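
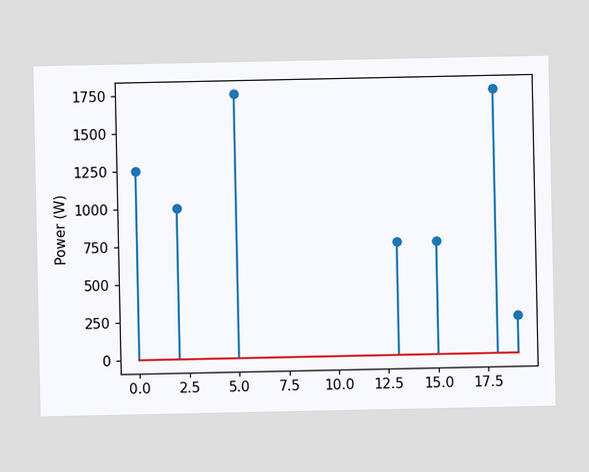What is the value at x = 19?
The stem at x=19 reaches 250W.

250W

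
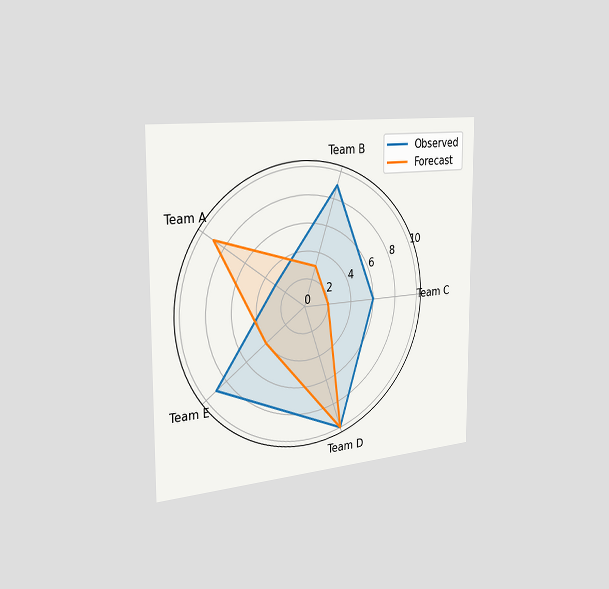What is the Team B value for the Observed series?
9

The chart is viewed slightly from the left. On the Team B axis, Observed reaches 9.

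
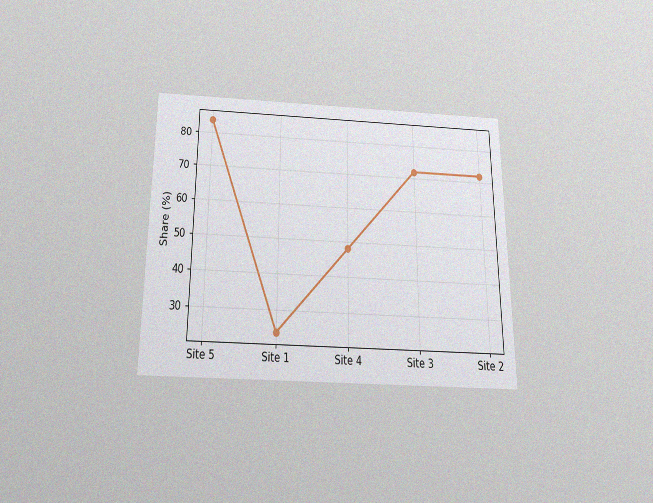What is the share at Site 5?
84%

The chart is viewed slightly from below, with some photo noise. At Site 5, the line is at 84%.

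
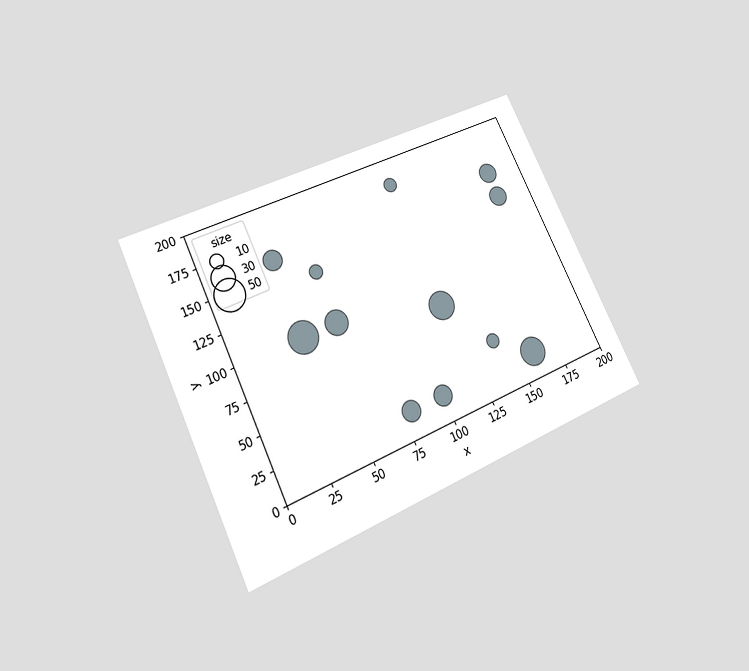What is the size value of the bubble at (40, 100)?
The chart is tilted about 26° counter-clockwise and viewed at a slight angle. Matching the bubble at (40, 100) against the size legend gives 50.

50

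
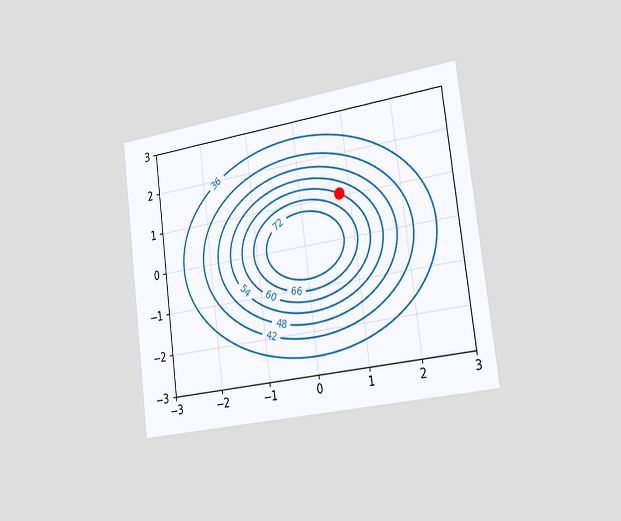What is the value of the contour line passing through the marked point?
The chart is tilted about 7° counter-clockwise and viewed slightly from the right. The marked point sits on the contour labelled 60.

60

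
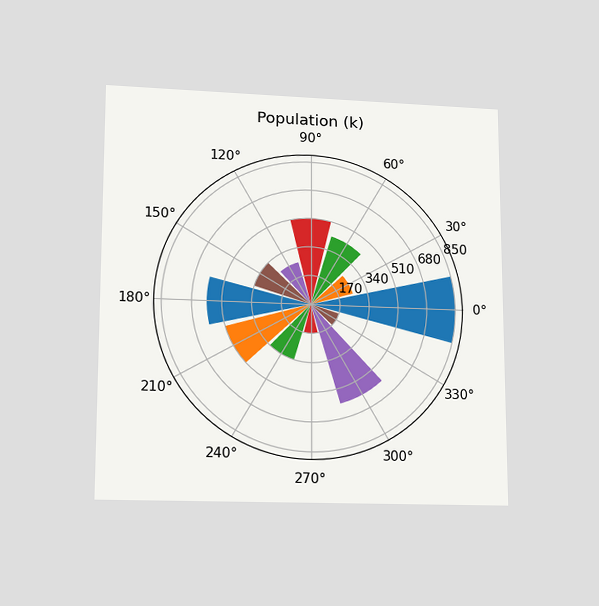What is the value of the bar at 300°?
The chart is viewed at a slight angle. The bar at 300° reaches 595k on the radial axis.

595k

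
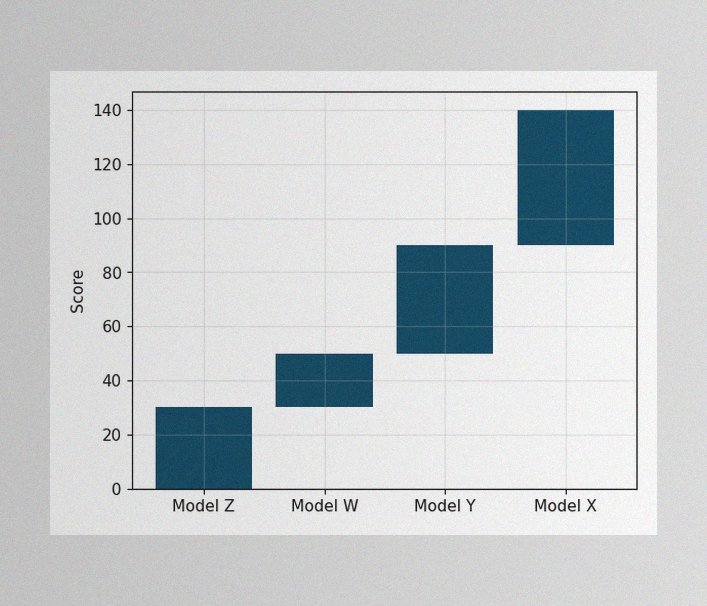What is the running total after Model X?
The image has some photo noise and uneven lighting. After Model X the running total reaches 140.

140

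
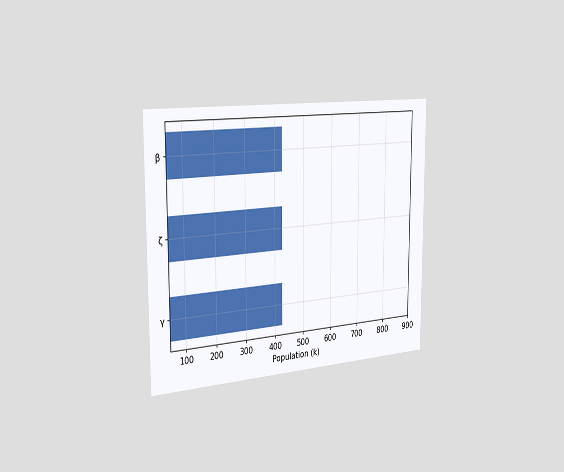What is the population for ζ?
The chart is viewed slightly from the left. Reading along the chart's x-axis, the ζ bar reaches 425k.

425k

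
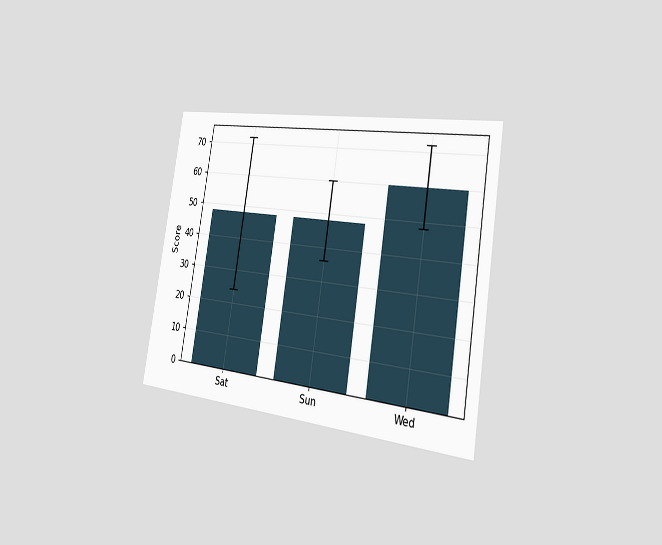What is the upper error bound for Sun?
The chart is tilted about 9° clockwise and viewed slightly from the right. The Sun bar's upper whisker reaches 60.

60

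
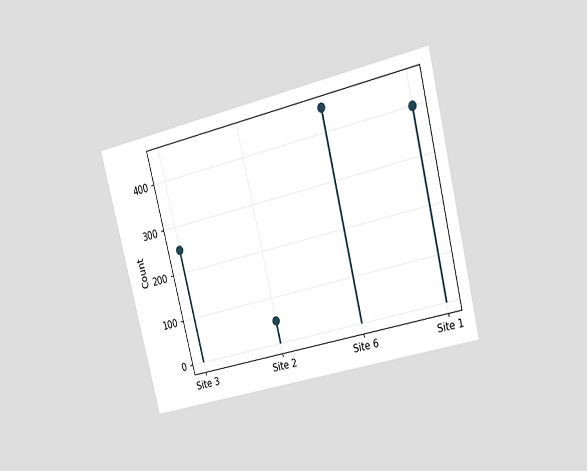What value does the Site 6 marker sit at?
The chart is tilted about 14° counter-clockwise and viewed at a slight angle. The Site 6 marker sits at 450.

450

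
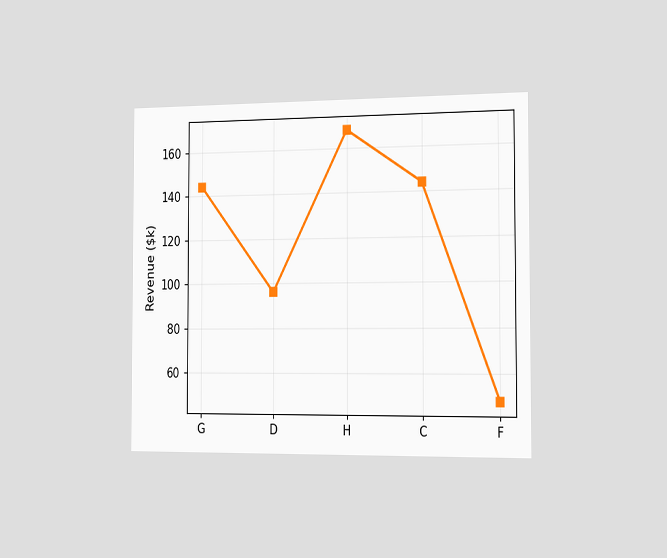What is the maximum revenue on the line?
$168k

The chart is viewed slightly from the right. The highest point is at H, and reading across to the y-axis gives $168k.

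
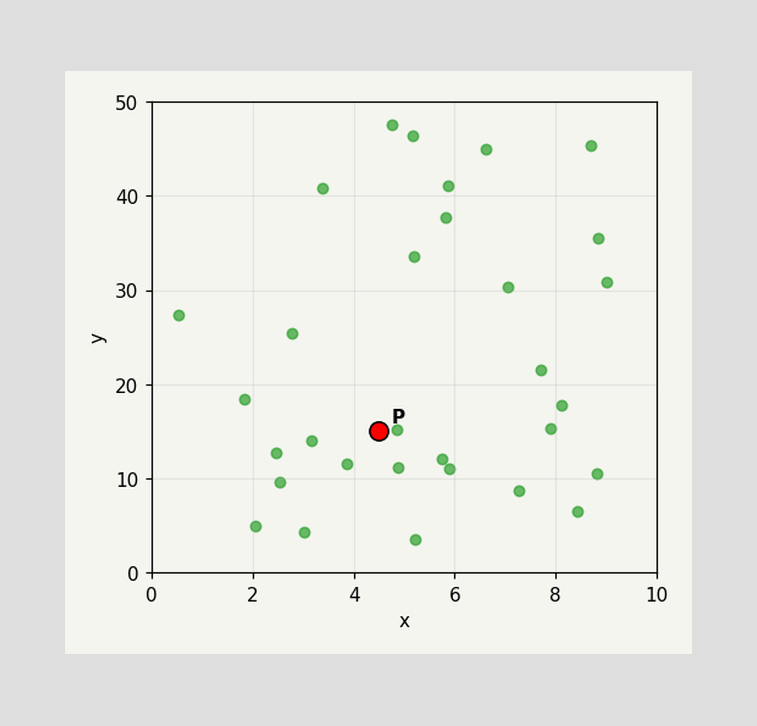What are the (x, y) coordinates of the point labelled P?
Following the gridlines from P to each axis, P sits at (4.5, 15).

(4.5, 15)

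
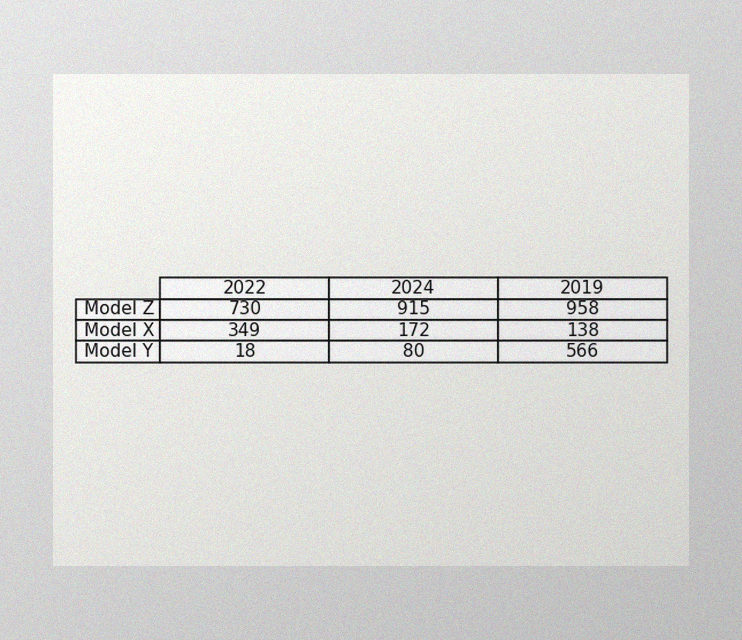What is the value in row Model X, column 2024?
The image has some photo noise and uneven lighting. The (Model X, 2024) cell reads 172.

172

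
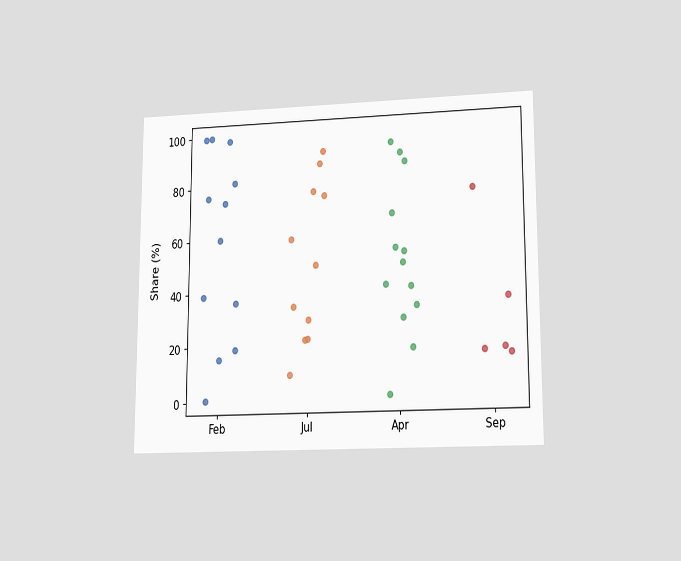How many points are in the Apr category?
The chart is viewed at a slight angle. Counting the markers in the Apr column gives 13.

13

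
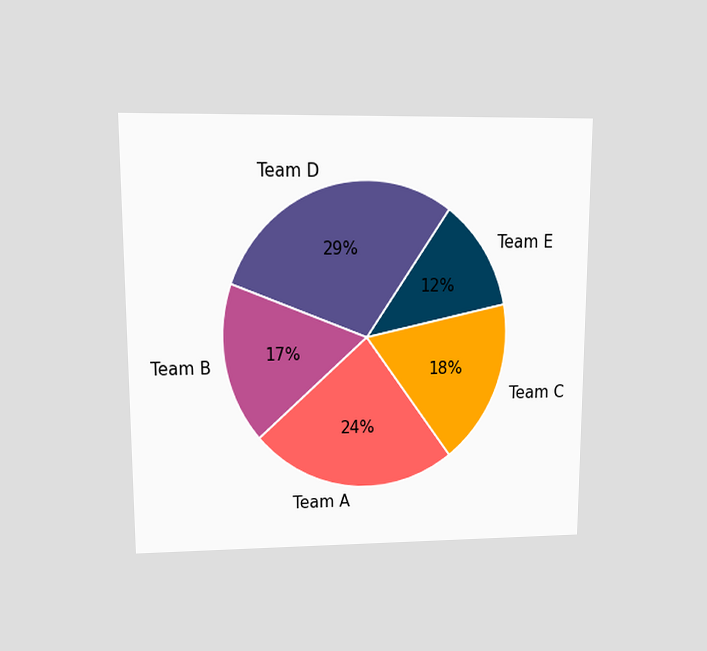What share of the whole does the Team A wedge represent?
The chart is viewed at a slight angle. The Team A slice takes up 24% of the pie.

24%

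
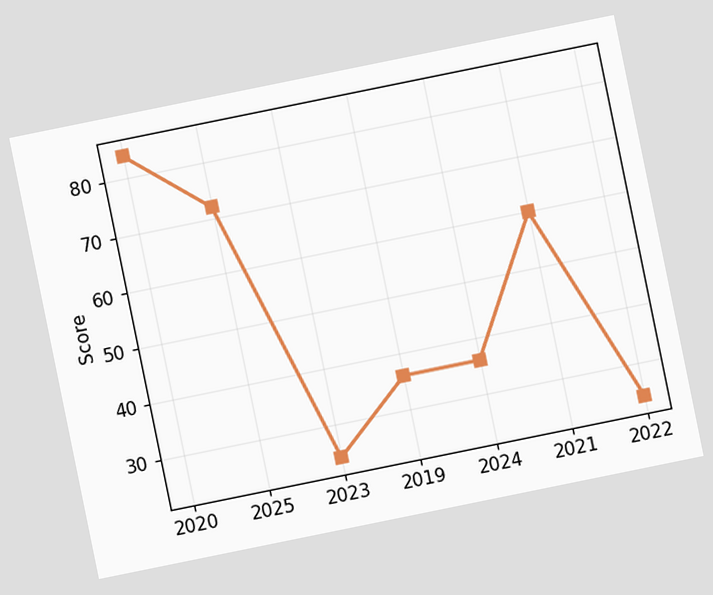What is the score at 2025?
The chart is tilted about 12° counter-clockwise. At 2025, the line is at 72.

72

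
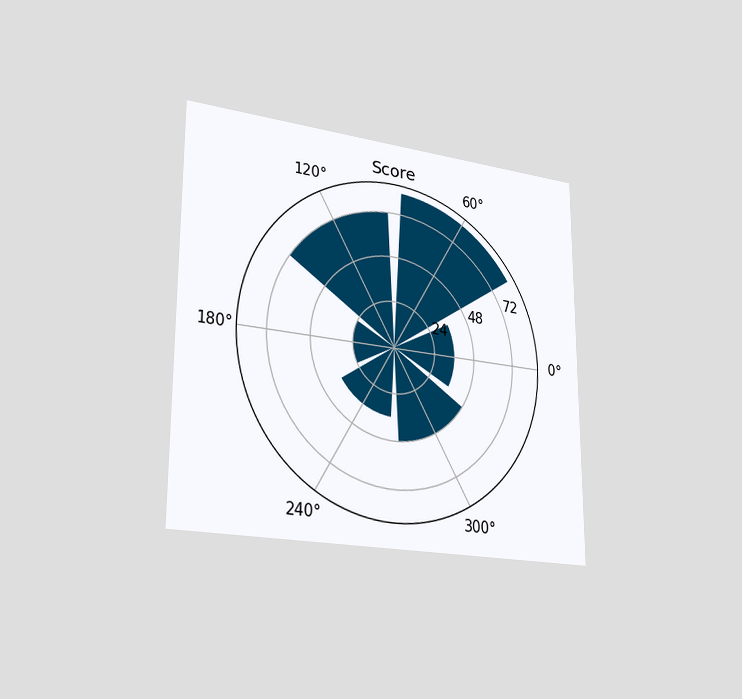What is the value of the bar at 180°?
24

The chart is viewed slightly from the left. The bar at 180° reaches 24 on the radial axis.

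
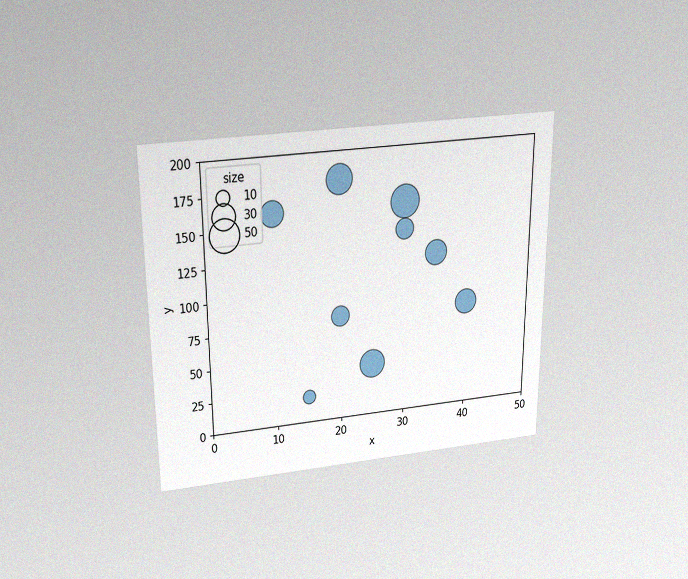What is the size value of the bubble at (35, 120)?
30

The chart is viewed slightly from above, with some photo noise. Matching the bubble at (35, 120) against the size legend gives 30.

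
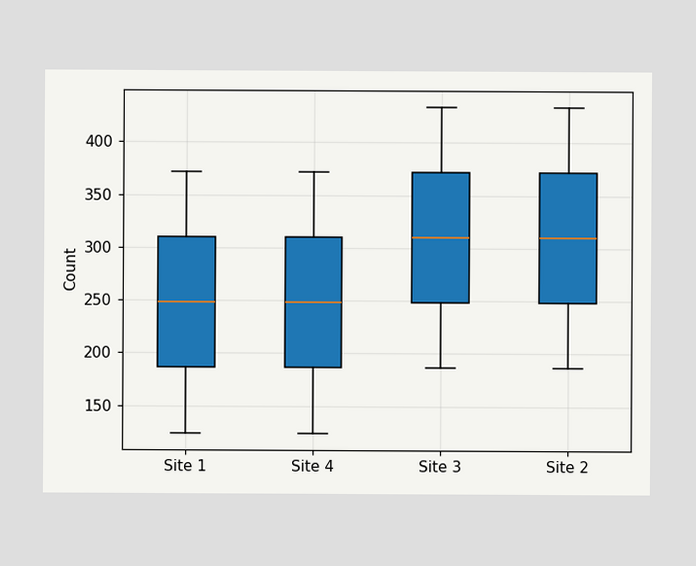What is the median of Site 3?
The median line in the Site 3 box sits at 310.

310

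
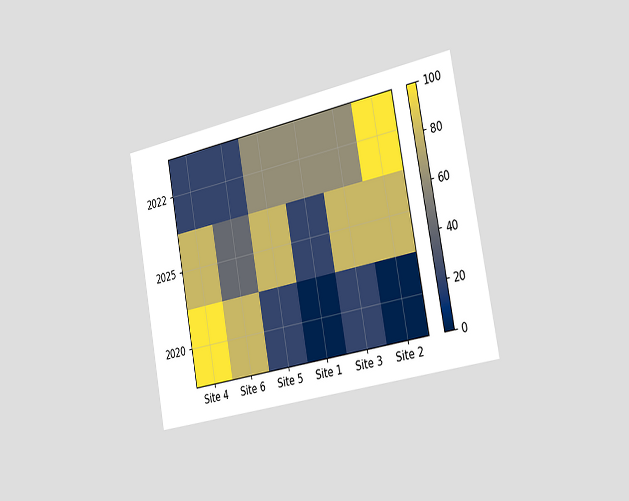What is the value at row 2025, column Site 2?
80

The chart is tilted about 11° counter-clockwise and viewed slightly from the right. Matching cell (2025, Site 2) against the colorbar gives 80.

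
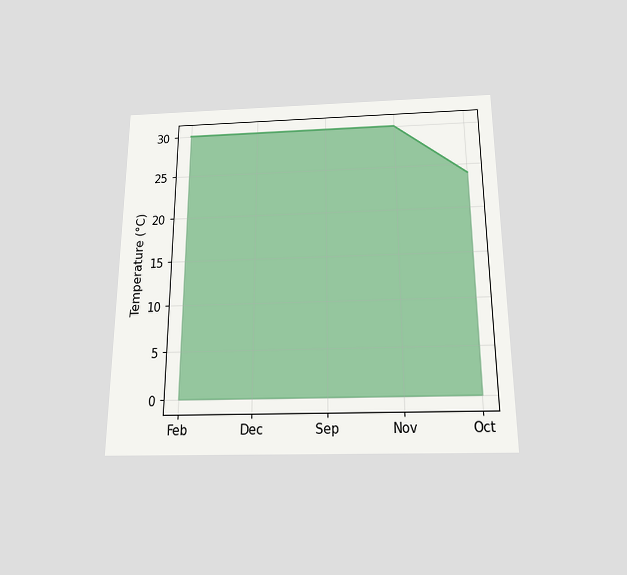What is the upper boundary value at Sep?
30°C

The chart is viewed slightly from below. At Sep the upper boundary is at 30°C.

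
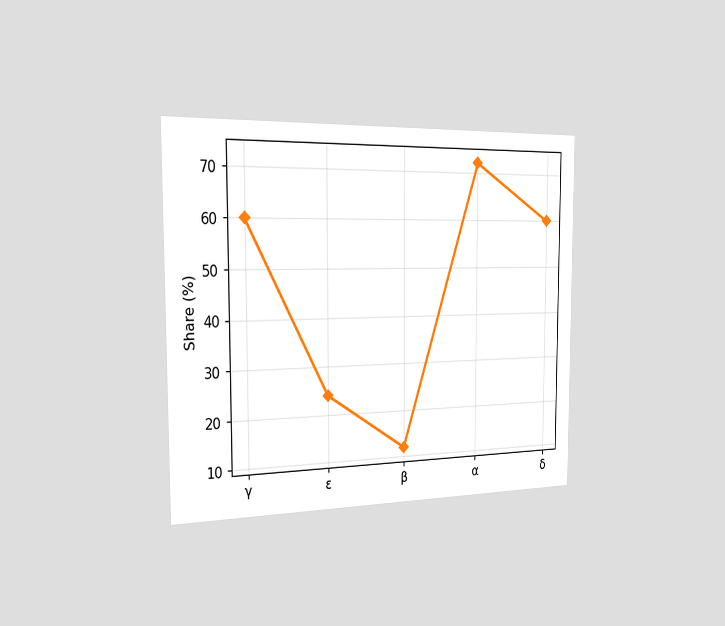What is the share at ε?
24%

The chart is viewed slightly from the left. At ε, the line is at 24%.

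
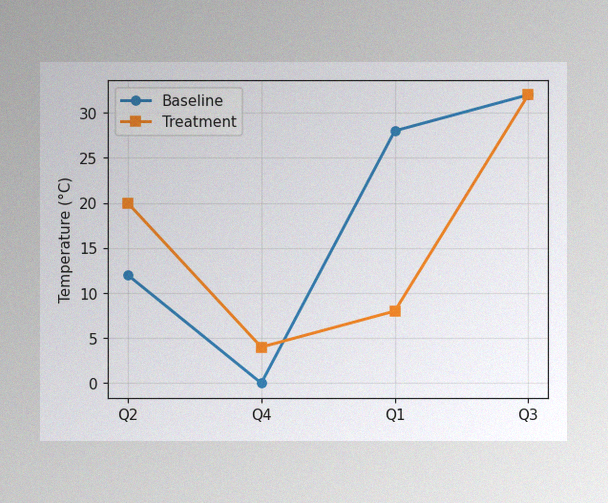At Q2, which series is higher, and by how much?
The image has some photo noise and uneven lighting. At Q2, Treatment sits above the other line by 8°C.

Treatment, by 8°C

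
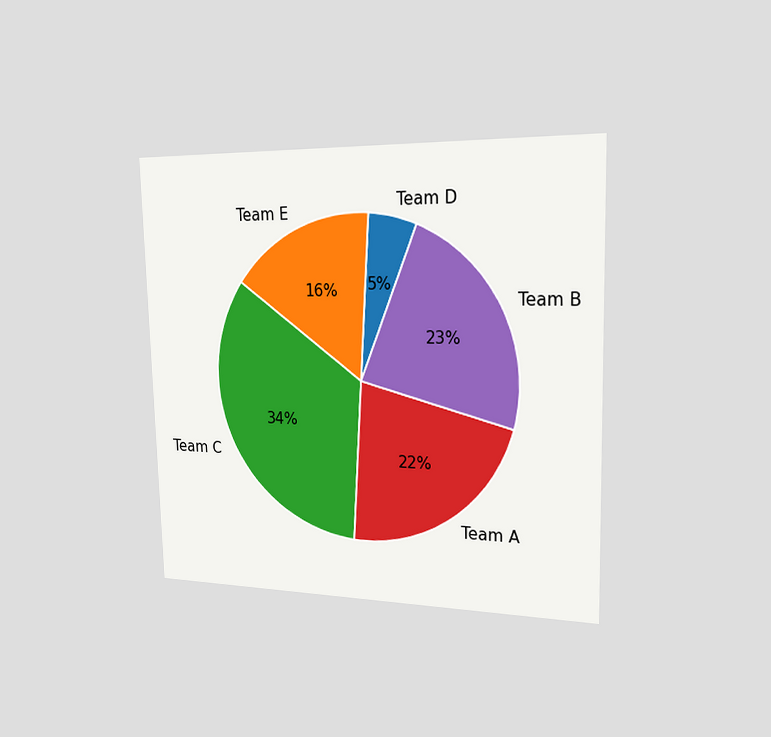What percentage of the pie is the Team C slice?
The chart is viewed slightly from the right. The Team C slice takes up 34% of the pie.

34%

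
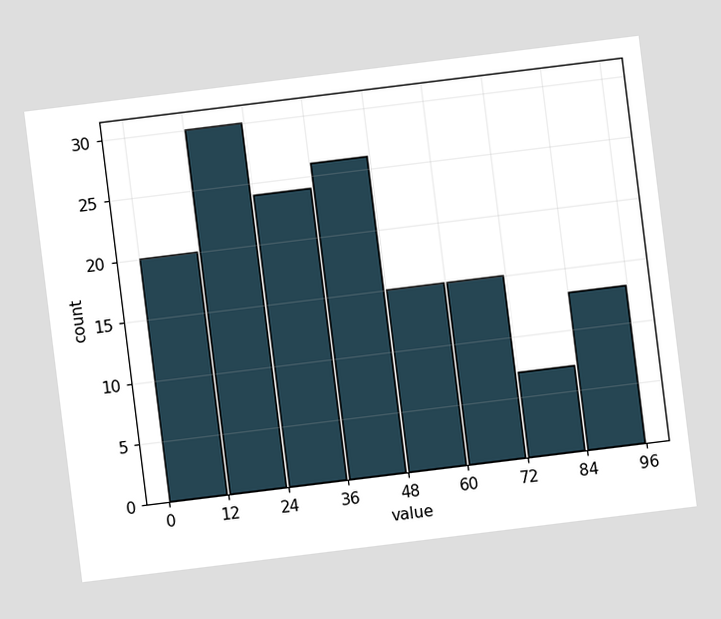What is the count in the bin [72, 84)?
The chart is tilted about 7° counter-clockwise. The [72, 84) bin has height 7.

7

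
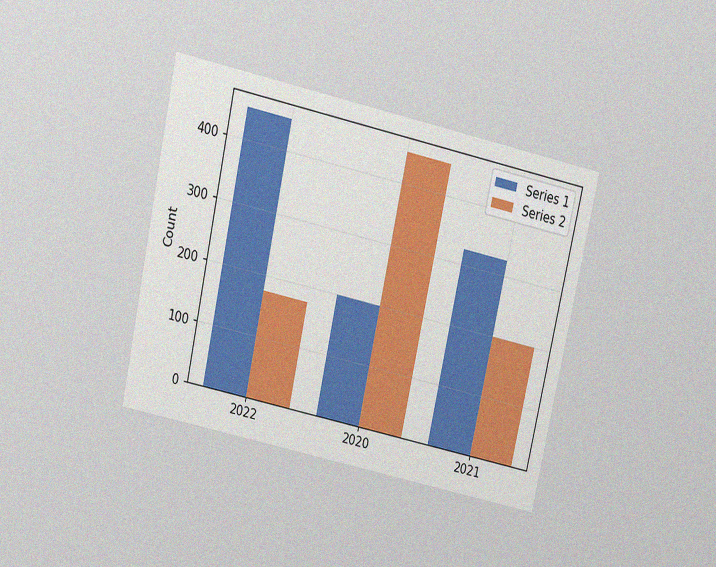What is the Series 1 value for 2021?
325

The chart is tilted about 12° clockwise and viewed slightly from above, with some photo noise. The Series 1 bar at 2021 reaches 325 on the y-axis.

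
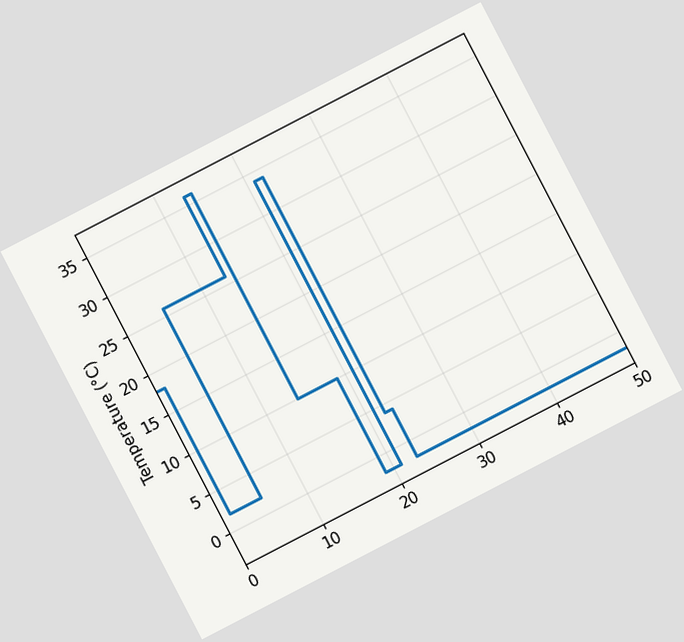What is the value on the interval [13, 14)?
36°C

The chart is tilted about 27° counter-clockwise. On [13, 14) the step sits at 36°C.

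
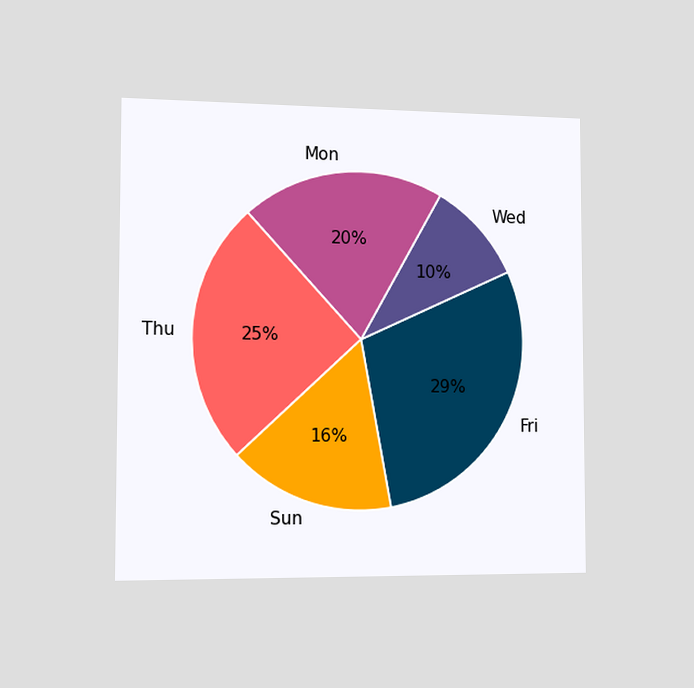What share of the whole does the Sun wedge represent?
The chart is viewed slightly from the left. The Sun slice takes up 16% of the pie.

16%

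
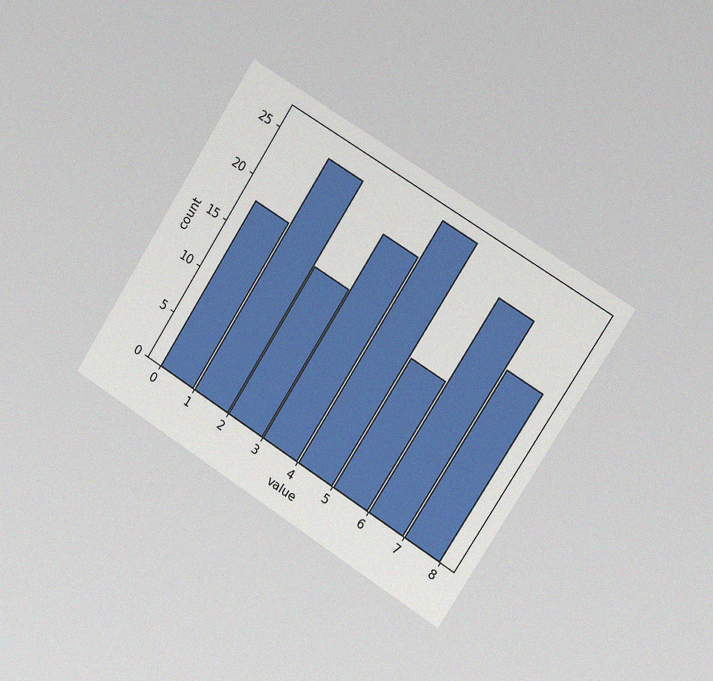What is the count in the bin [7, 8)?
The chart is tilted about 32° clockwise and viewed slightly from the right, with some photo noise. The [7, 8) bin has height 18.

18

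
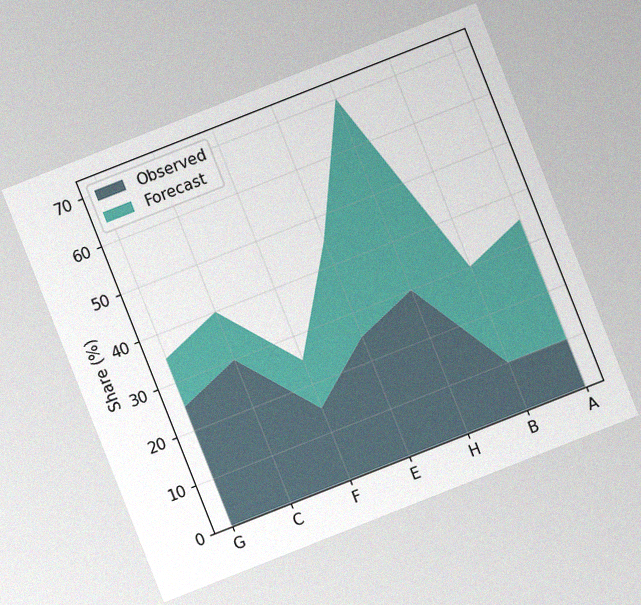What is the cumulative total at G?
35%

The chart is tilted about 22° counter-clockwise, with some photo noise. The stacked total at G reaches 35%.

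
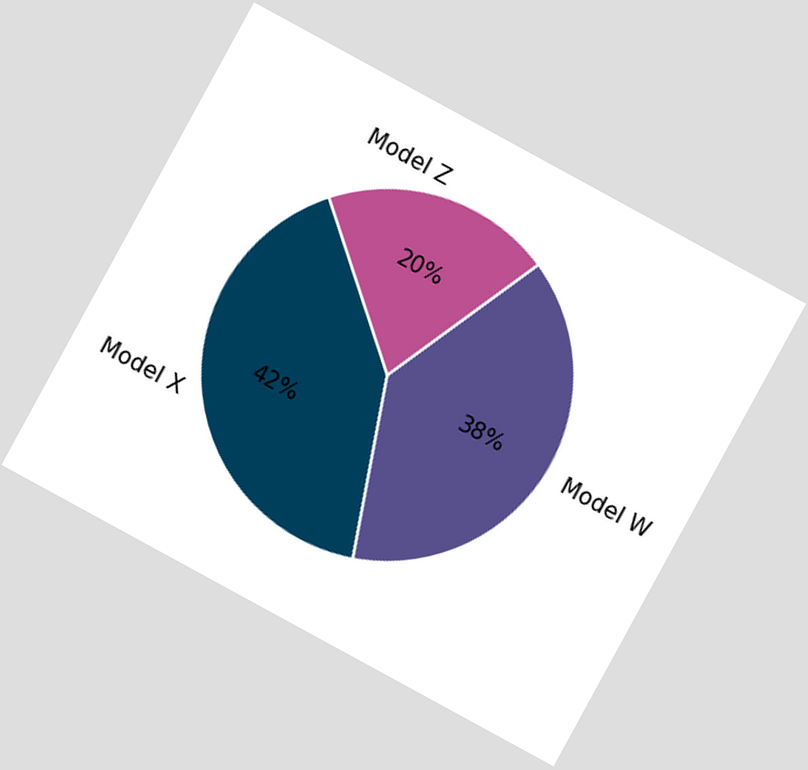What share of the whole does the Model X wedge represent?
The chart is tilted about 29° clockwise. The Model X slice takes up 42% of the pie.

42%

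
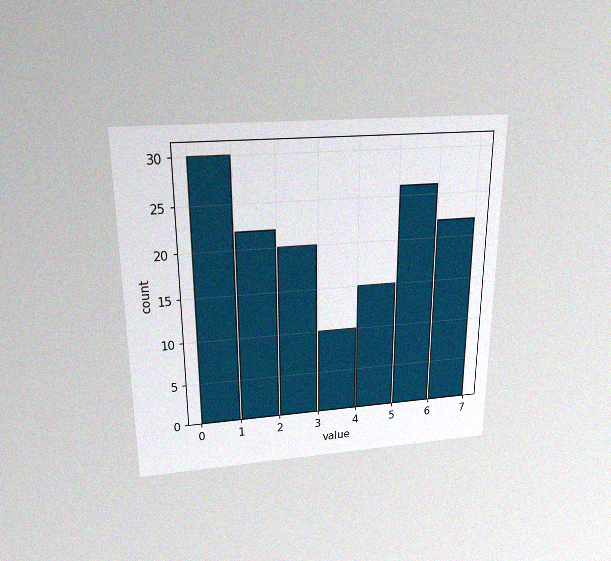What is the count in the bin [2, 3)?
The chart is viewed slightly from above, with some photo noise. The [2, 3) bin has height 20.

20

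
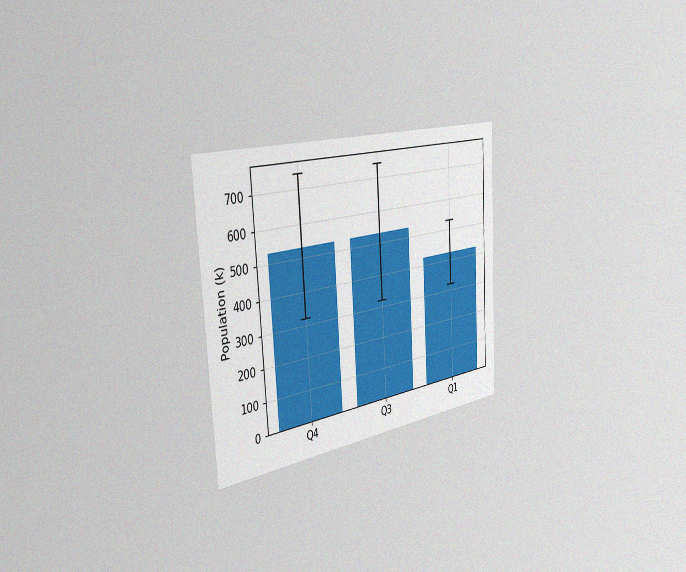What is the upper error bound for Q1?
The chart is tilted about 3° counter-clockwise and viewed slightly from the left, with some photo noise. The Q1 bar's upper whisker reaches 530k.

530k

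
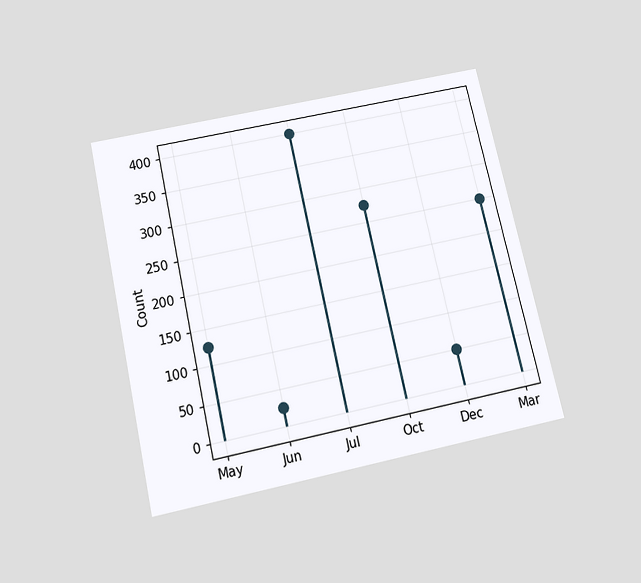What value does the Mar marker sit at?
The chart is tilted about 13° counter-clockwise and viewed slightly from below. The Mar marker sits at 250.

250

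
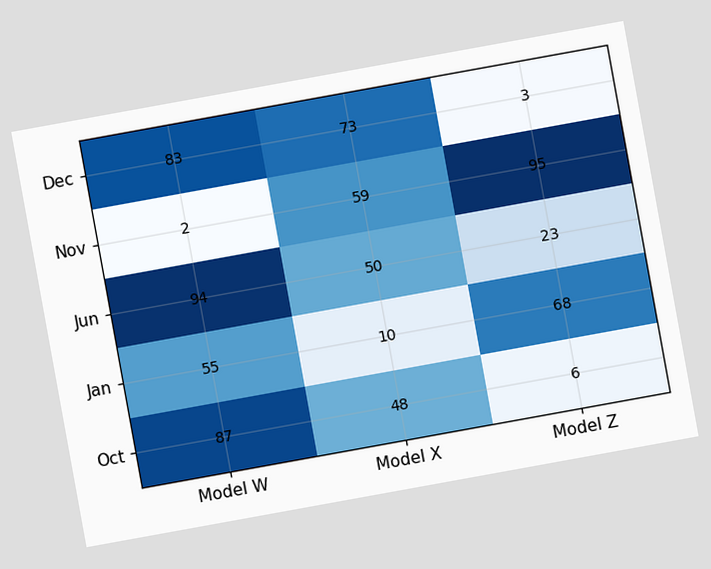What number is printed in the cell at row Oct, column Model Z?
6

The chart is tilted about 10° counter-clockwise. The (Oct, Model Z) cell reads 6.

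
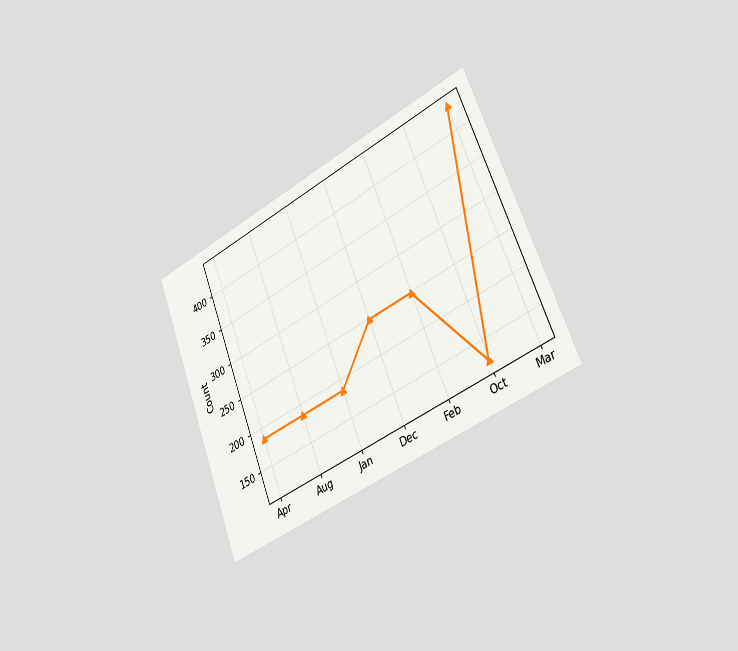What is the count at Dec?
The chart is tilted about 22° counter-clockwise and viewed slightly from the right. At Dec, the line is at 248.

248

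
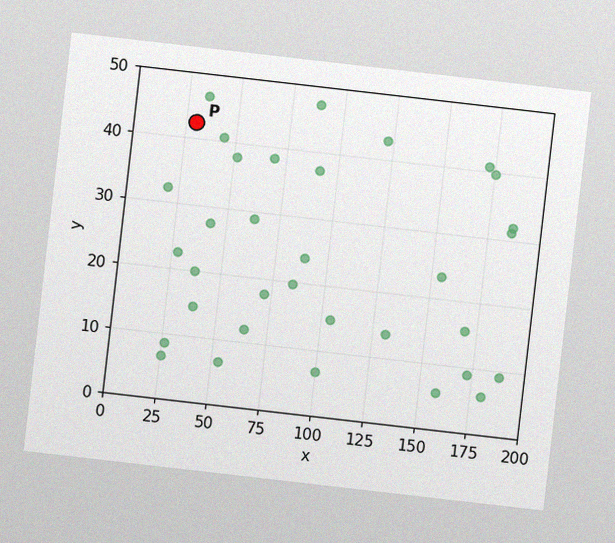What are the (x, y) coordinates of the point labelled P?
(30, 42.5)

The chart is tilted about 7° clockwise, with some photo noise. Following the gridlines from P to each axis, P sits at (30, 42.5).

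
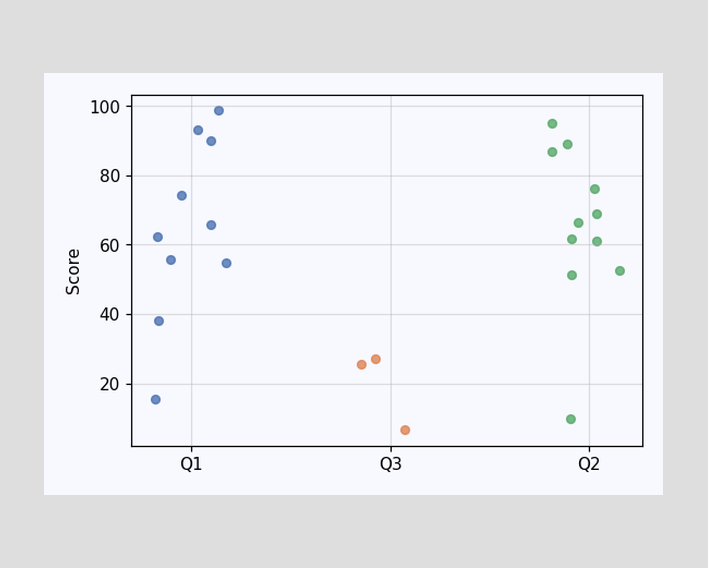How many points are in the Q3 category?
Counting the markers in the Q3 column gives 3.

3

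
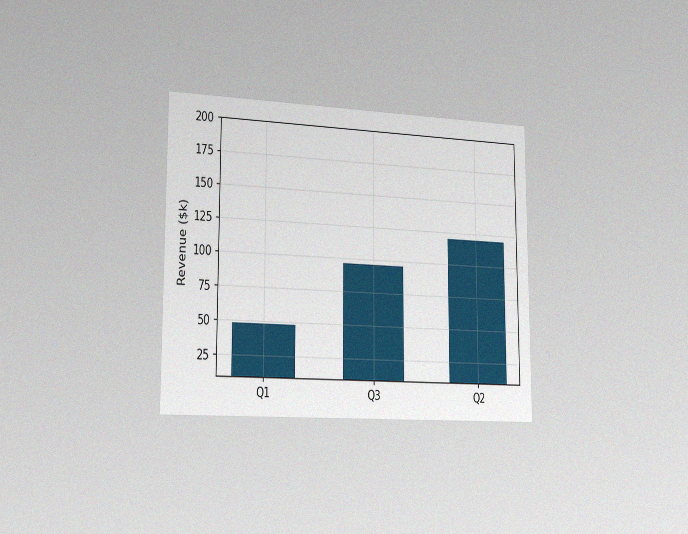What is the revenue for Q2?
The chart is viewed slightly from the left, with some photo noise. Reading along the chart's y-axis, the Q2 bar reaches $120k.

$120k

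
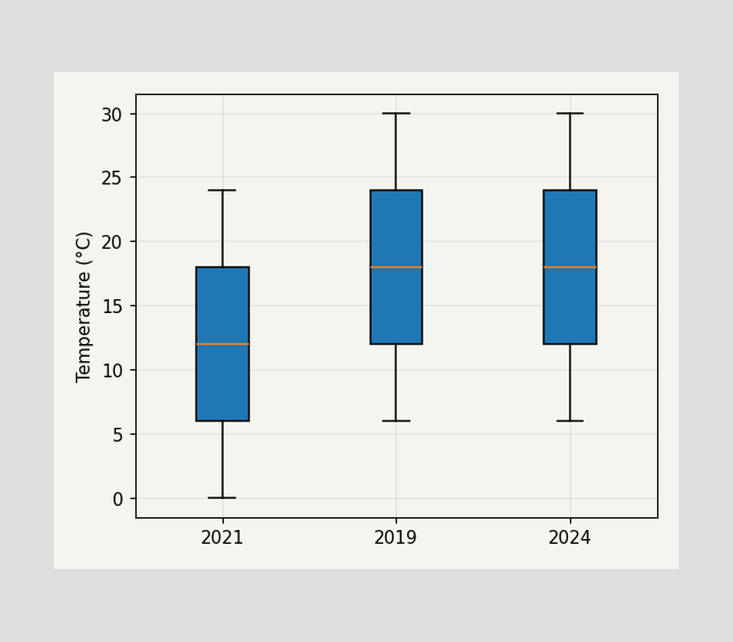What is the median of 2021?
12°C

The median line in the 2021 box sits at 12°C.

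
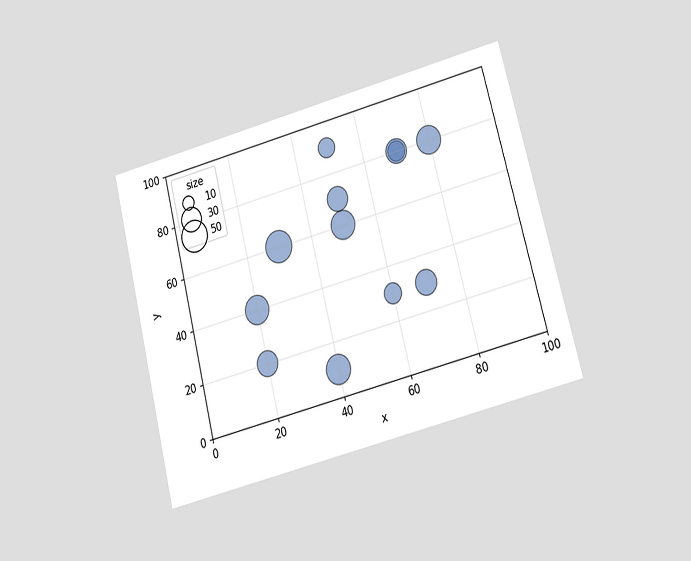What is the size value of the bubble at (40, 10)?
The chart is tilted about 14° counter-clockwise and viewed at a slight angle. Matching the bubble at (40, 10) against the size legend gives 40.

40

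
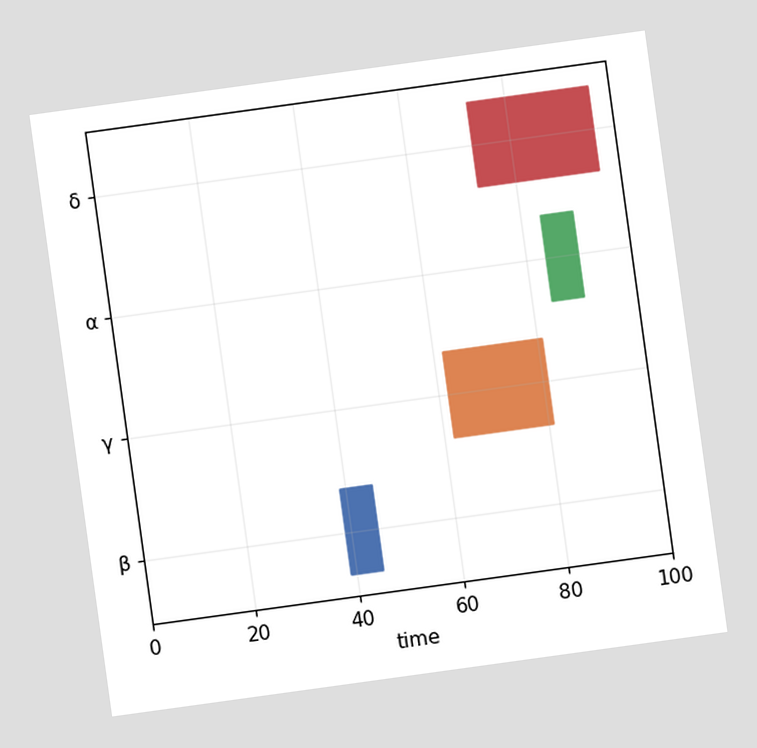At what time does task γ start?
62

The chart is tilted about 8° counter-clockwise. The γ bar begins at t=62.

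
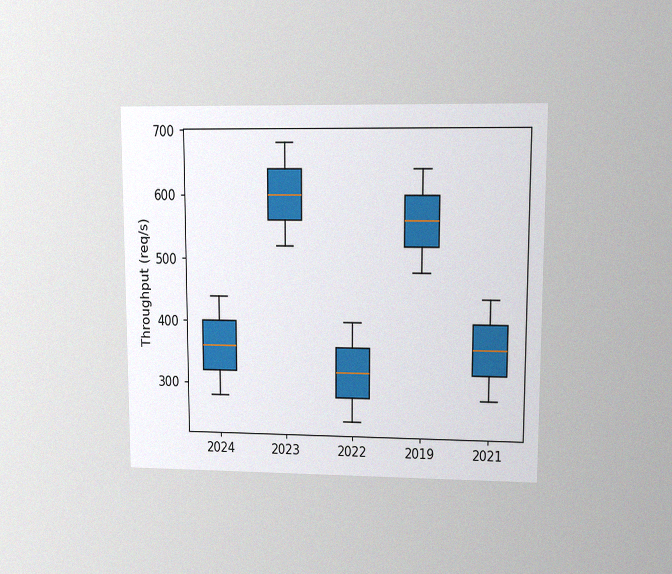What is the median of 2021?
The chart is viewed at a slight angle, with some photo noise. The median line in the 2021 box sits at 360req/s.

360req/s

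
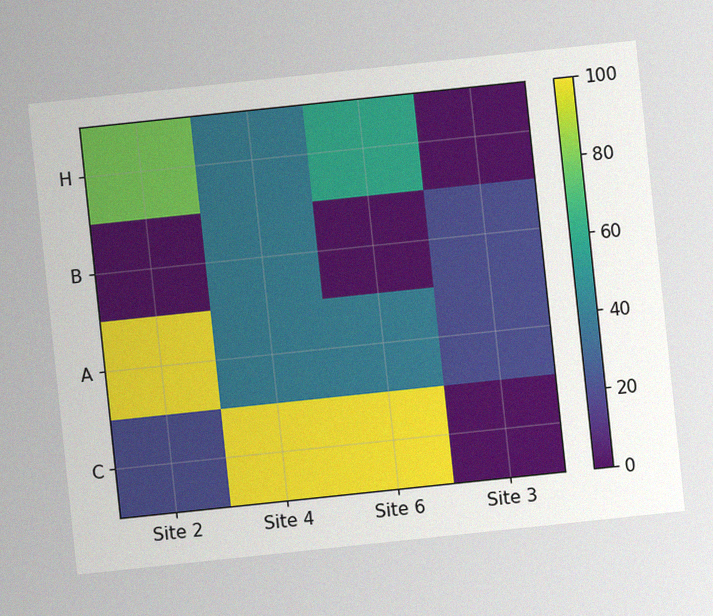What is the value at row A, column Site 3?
20

The chart is tilted about 6° counter-clockwise, with some photo noise. Matching cell (A, Site 3) against the colorbar gives 20.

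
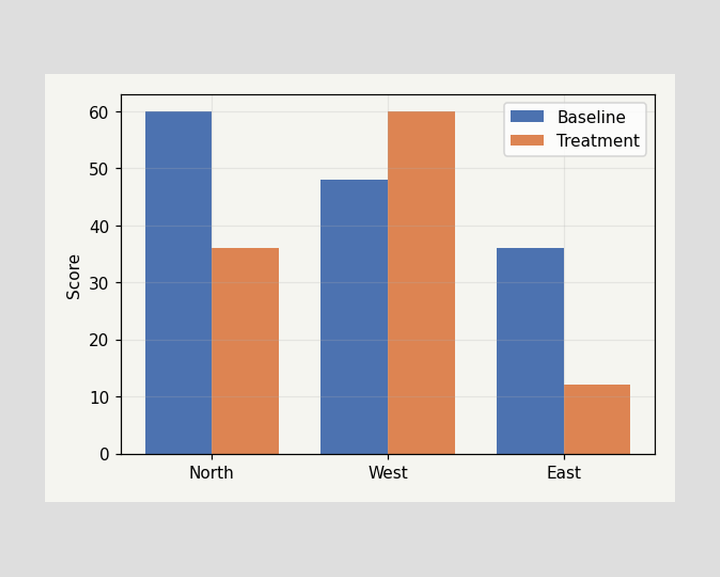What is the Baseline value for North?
The Baseline bar at North reaches 60 on the y-axis.

60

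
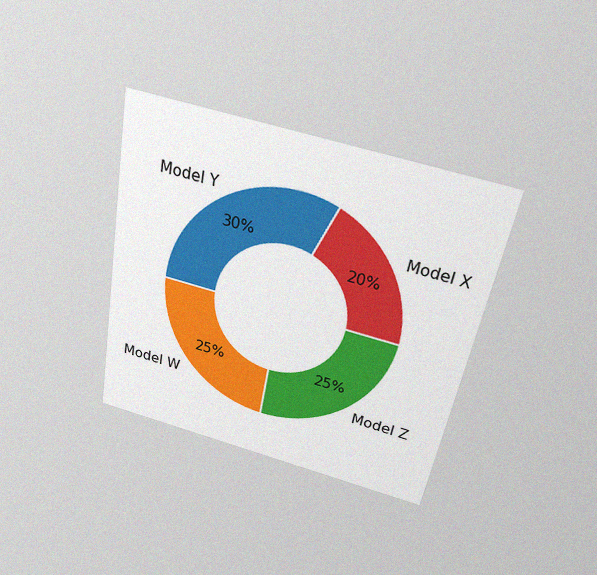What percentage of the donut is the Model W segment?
The chart is tilted about 10° clockwise and viewed slightly from above, with some photo noise. The Model W segment takes up 25% of the ring.

25%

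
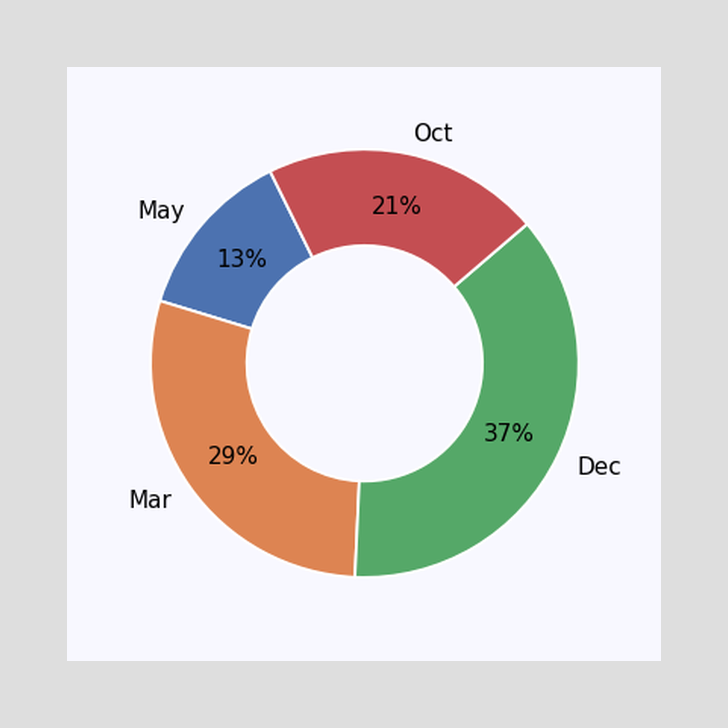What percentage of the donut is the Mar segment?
29%

The Mar segment takes up 29% of the ring.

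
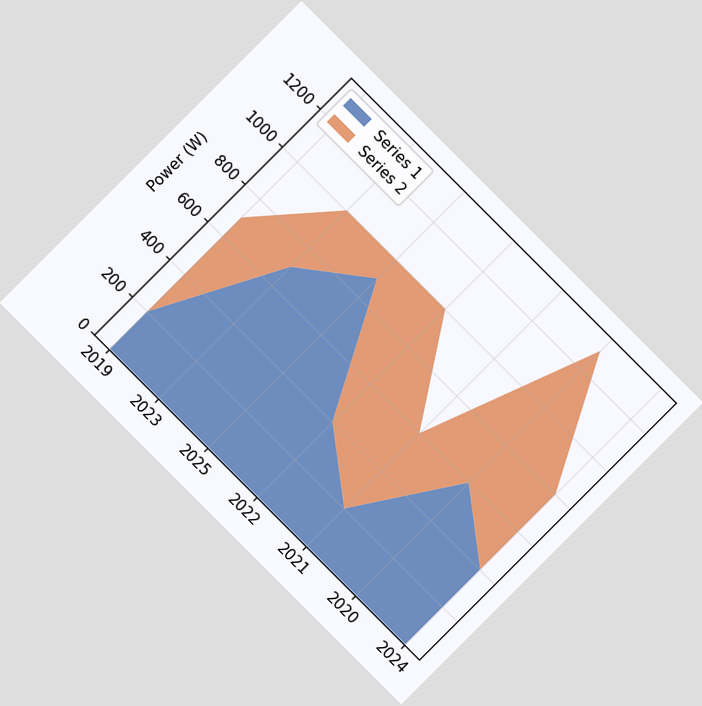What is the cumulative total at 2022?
1000W

The chart is tilted about 45° clockwise. The stacked total at 2022 reaches 1000W.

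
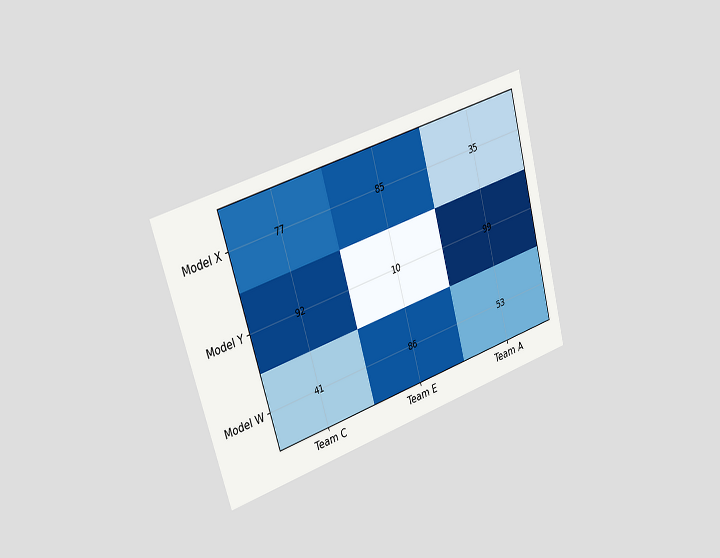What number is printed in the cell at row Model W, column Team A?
53

The chart is tilted about 16° counter-clockwise and viewed slightly from the left. The (Model W, Team A) cell reads 53.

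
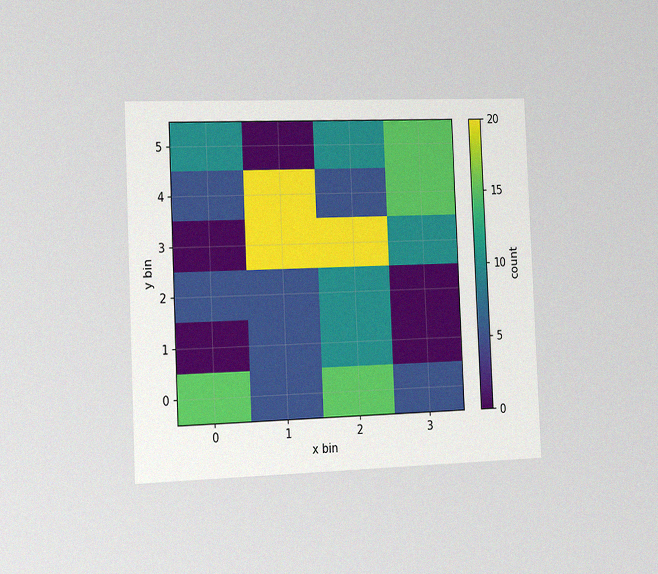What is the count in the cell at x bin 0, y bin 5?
The chart is tilted about 3° counter-clockwise and viewed slightly from the left, with some photo noise. Matching the cell (0, 5) against the colorbar gives 10.

10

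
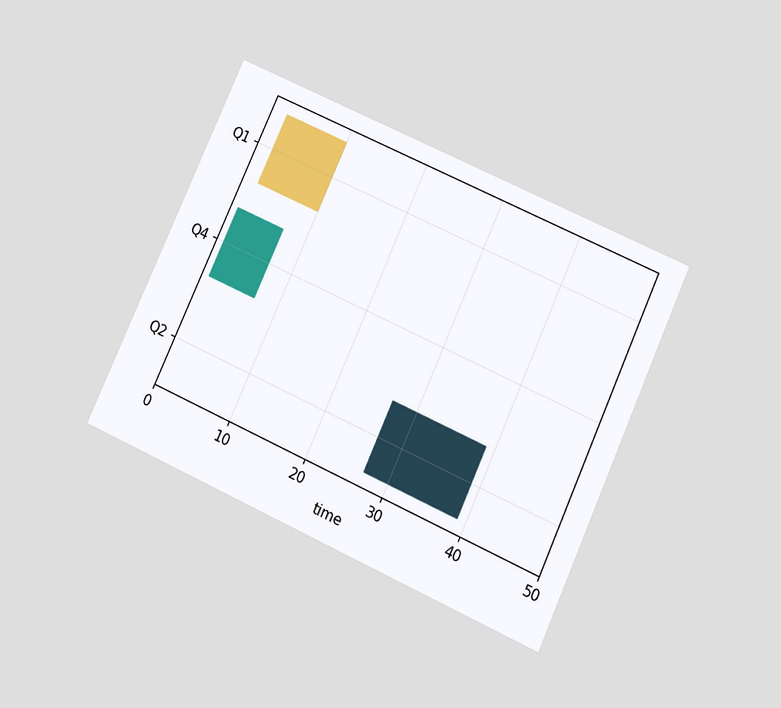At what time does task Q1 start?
2

The chart is tilted about 24° clockwise and viewed slightly from below. The Q1 bar begins at t=2.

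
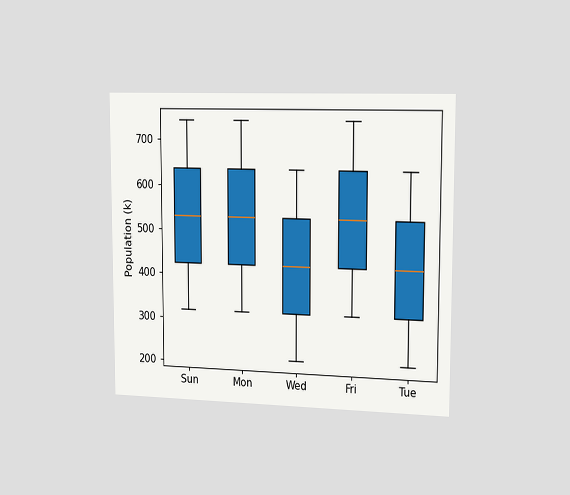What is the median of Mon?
530k

The chart is viewed slightly from the right. The median line in the Mon box sits at 530k.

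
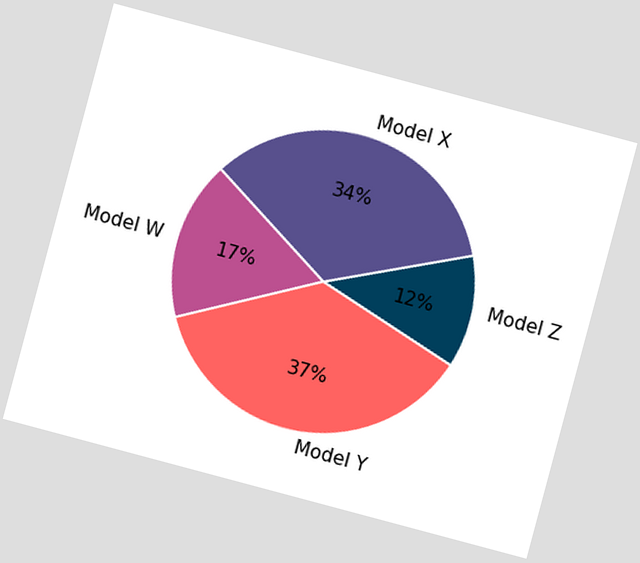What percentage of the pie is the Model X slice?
The chart is tilted about 15° clockwise. The Model X slice takes up 34% of the pie.

34%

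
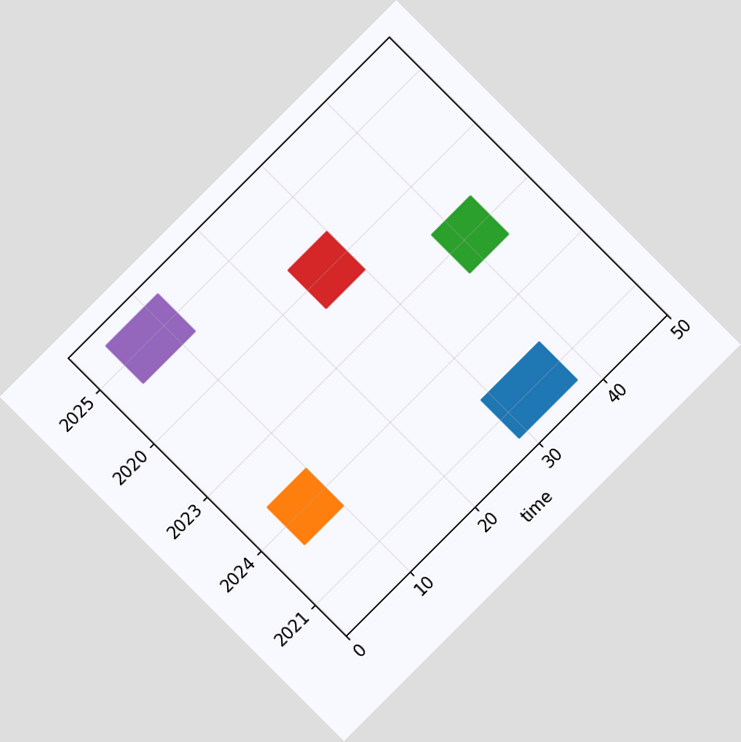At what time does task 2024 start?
The chart is tilted about 45° counter-clockwise. The 2024 bar begins at t=4.

4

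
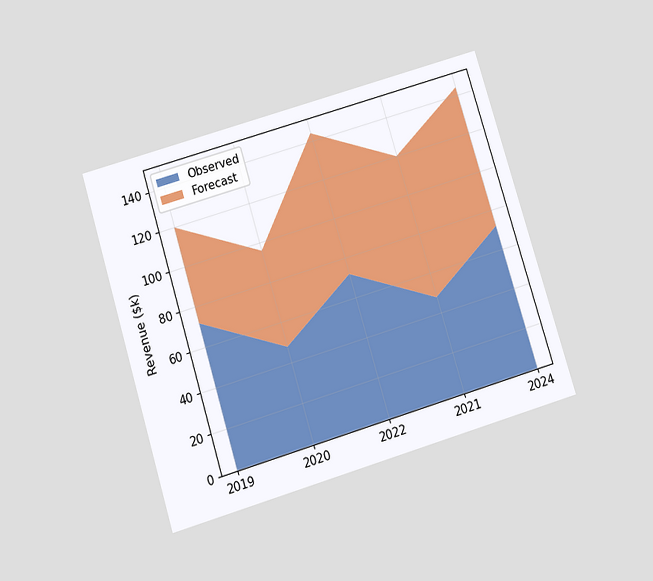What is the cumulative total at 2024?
The chart is tilted about 17° counter-clockwise and viewed slightly from below. The stacked total at 2024 reaches $144k.

$144k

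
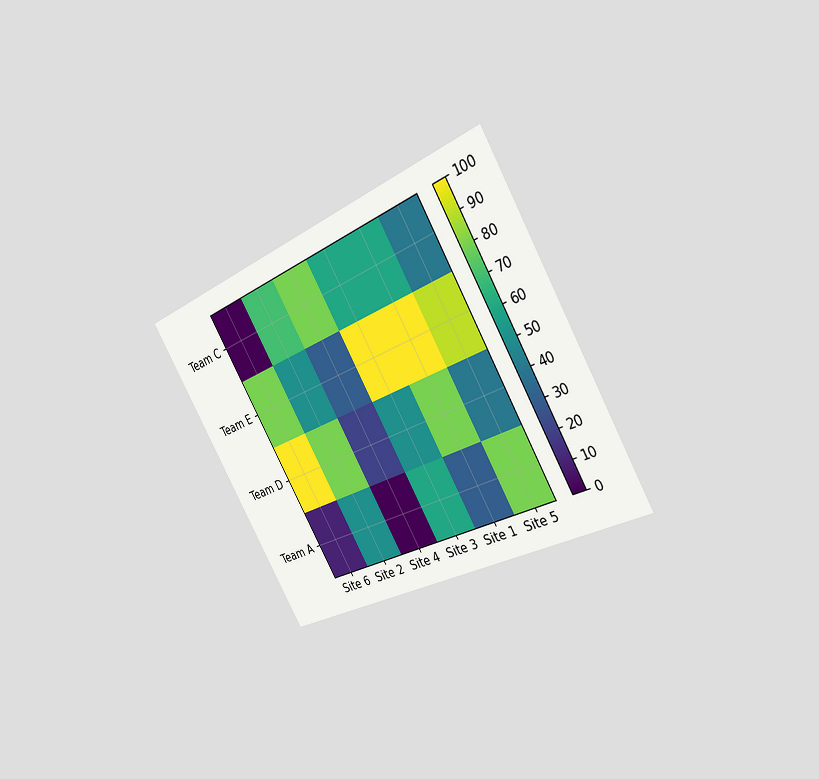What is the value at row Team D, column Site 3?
The chart is tilted about 30° counter-clockwise and viewed slightly from the right. Matching cell (Team D, Site 3) against the colorbar gives 50.

50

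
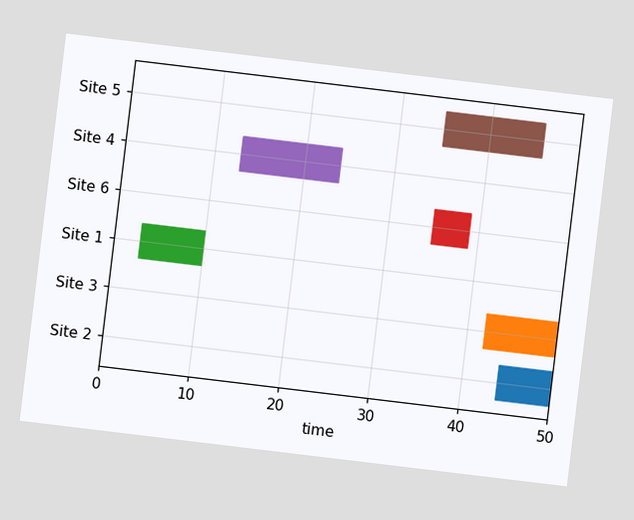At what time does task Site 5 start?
35

The chart is tilted about 7° clockwise. The Site 5 bar begins at t=35.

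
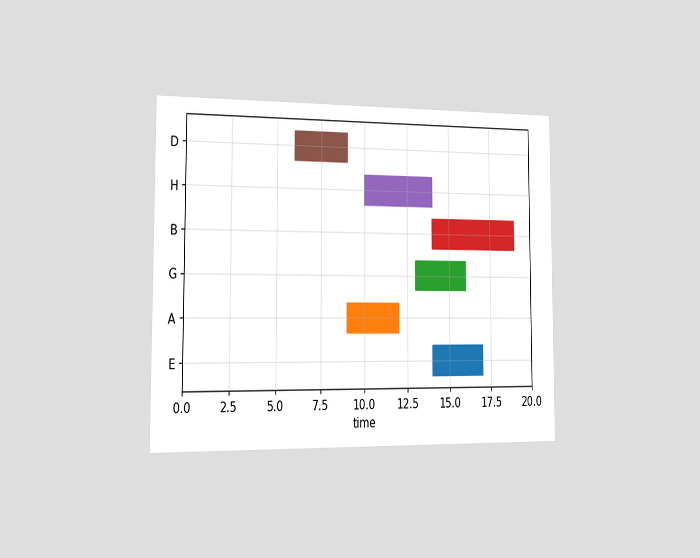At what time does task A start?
The chart is viewed slightly from the left. The A bar begins at t=9.

9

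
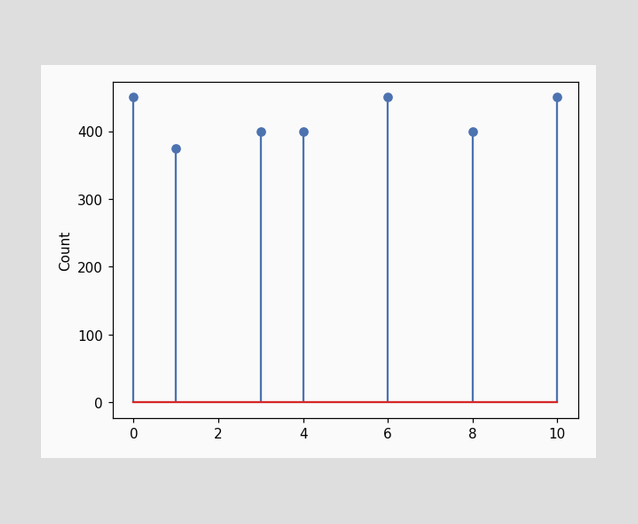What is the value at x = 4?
The stem at x=4 reaches 400.

400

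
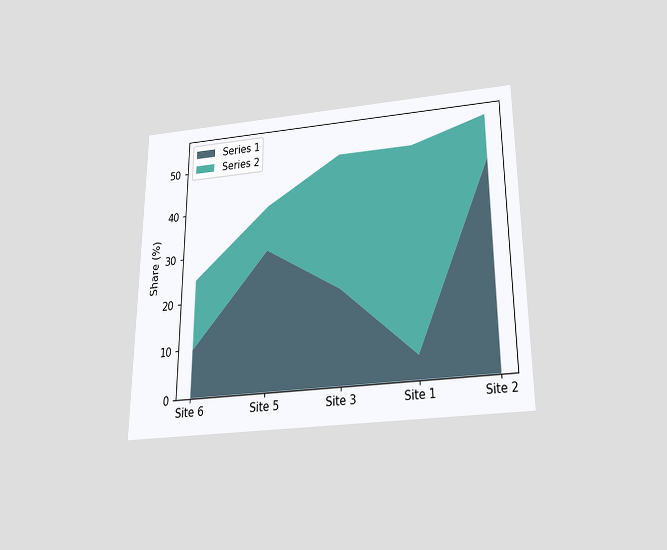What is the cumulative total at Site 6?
25%

The chart is viewed slightly from below. The stacked total at Site 6 reaches 25%.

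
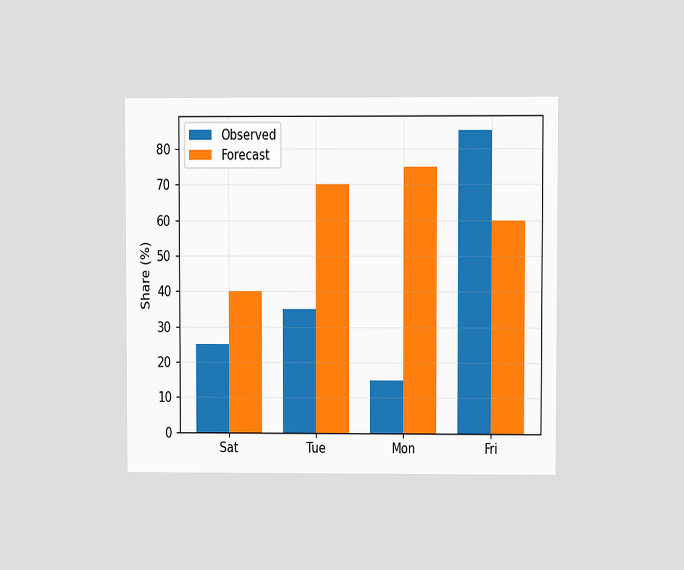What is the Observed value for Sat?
25%

The chart is viewed at a slight angle. The Observed bar at Sat reaches 25% on the y-axis.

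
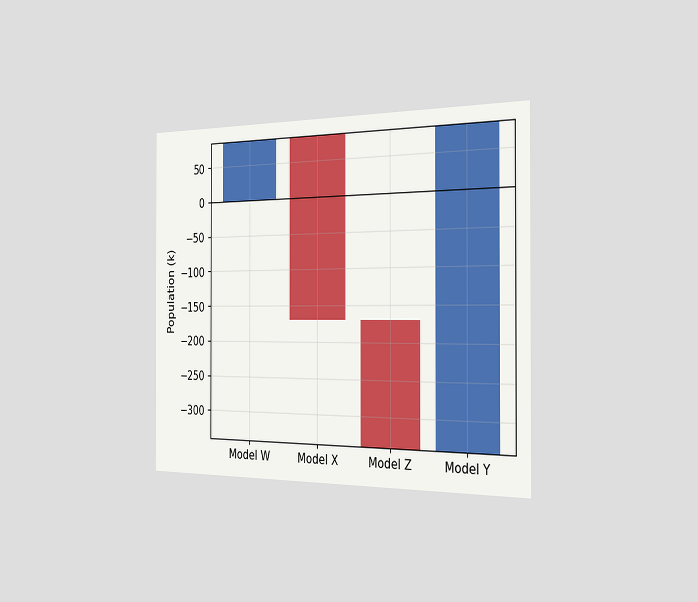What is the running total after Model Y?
85k

The chart is viewed slightly from the right. After Model Y the running total reaches 85k.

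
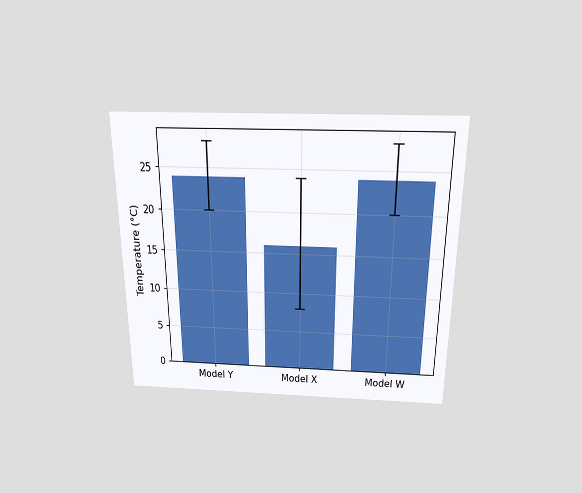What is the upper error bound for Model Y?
The chart is viewed slightly from above. The Model Y bar's upper whisker reaches 28°C.

28°C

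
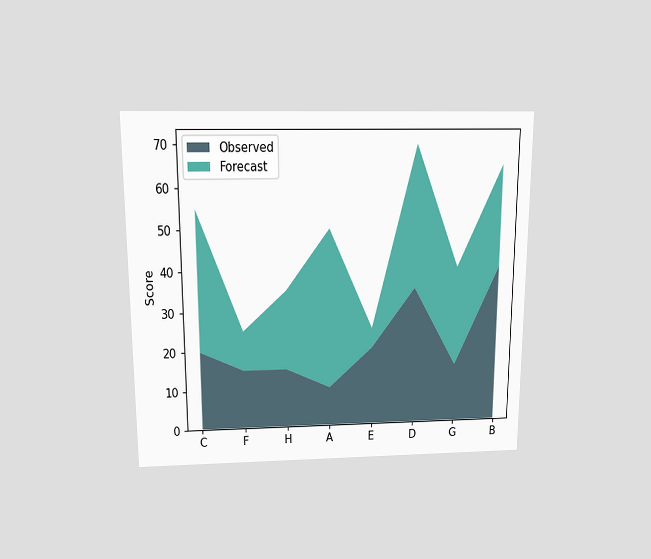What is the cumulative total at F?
25

The chart is viewed slightly from above. The stacked total at F reaches 25.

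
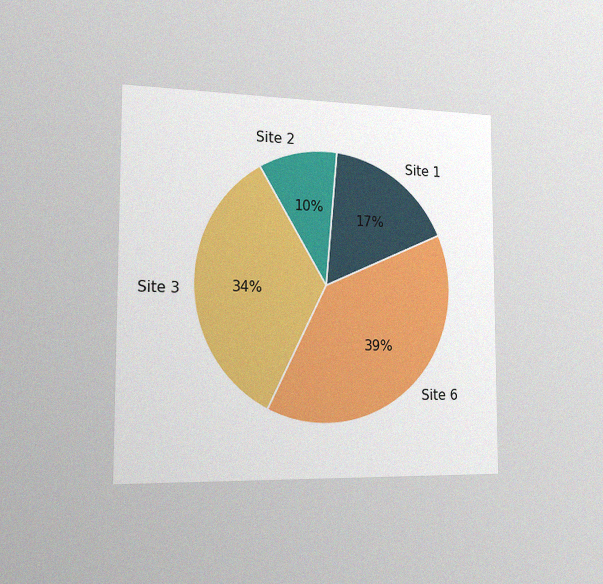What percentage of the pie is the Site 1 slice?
The chart is viewed slightly from the left, with some photo noise. The Site 1 slice takes up 17% of the pie.

17%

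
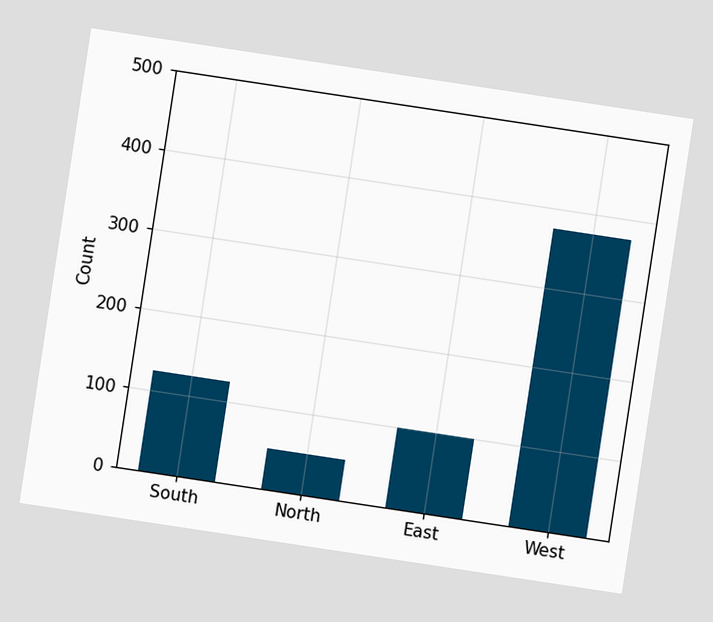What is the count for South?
The chart is tilted about 9° clockwise. Reading along the chart's y-axis, the South bar reaches 125.

125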